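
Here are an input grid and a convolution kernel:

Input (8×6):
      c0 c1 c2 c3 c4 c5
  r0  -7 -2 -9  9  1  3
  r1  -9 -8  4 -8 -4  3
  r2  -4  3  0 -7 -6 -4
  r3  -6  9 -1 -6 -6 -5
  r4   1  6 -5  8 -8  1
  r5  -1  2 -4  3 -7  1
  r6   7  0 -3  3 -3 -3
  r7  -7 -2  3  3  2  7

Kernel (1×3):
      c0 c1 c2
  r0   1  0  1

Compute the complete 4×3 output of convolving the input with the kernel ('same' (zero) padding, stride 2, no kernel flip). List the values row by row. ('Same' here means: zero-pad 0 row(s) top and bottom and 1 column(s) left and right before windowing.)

Output[0,0]: The receptive field on the zero-padded input at this output position is [0 -7 -2]. Elementwise product with the kernel and sum: 0·1 + -2·1.

-2 7 12
3 -4 -11
6 14 9
0 3 0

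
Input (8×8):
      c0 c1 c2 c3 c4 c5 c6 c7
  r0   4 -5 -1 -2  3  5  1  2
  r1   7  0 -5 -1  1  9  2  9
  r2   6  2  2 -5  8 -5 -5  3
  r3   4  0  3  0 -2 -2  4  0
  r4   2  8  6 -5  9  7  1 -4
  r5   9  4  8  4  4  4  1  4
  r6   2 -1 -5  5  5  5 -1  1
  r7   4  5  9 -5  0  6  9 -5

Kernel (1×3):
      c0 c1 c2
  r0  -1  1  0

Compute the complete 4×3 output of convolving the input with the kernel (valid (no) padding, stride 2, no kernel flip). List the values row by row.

Output[0,0]: The receptive field on the input at this output position is [4 -5 -1]. Elementwise product with the kernel and sum: 4·-1 + -5·1.

-9 -1 2
-4 -7 -13
6 -11 -2
-3 10 0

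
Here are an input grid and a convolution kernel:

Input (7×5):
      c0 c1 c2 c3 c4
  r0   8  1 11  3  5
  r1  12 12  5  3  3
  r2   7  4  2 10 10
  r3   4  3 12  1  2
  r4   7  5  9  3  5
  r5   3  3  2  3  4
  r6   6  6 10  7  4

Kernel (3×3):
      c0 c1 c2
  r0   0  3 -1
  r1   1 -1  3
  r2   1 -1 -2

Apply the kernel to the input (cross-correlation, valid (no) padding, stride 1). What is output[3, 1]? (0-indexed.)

35

The receptive field on the input at this output position is [3 12 1 / 5 9 3 / 3 2 3]. Elementwise product with the kernel and sum: 12·3 + 1·-1 + 5·1 + 9·-1 + 3·3 + 3·1 + 2·-1 + 3·-2.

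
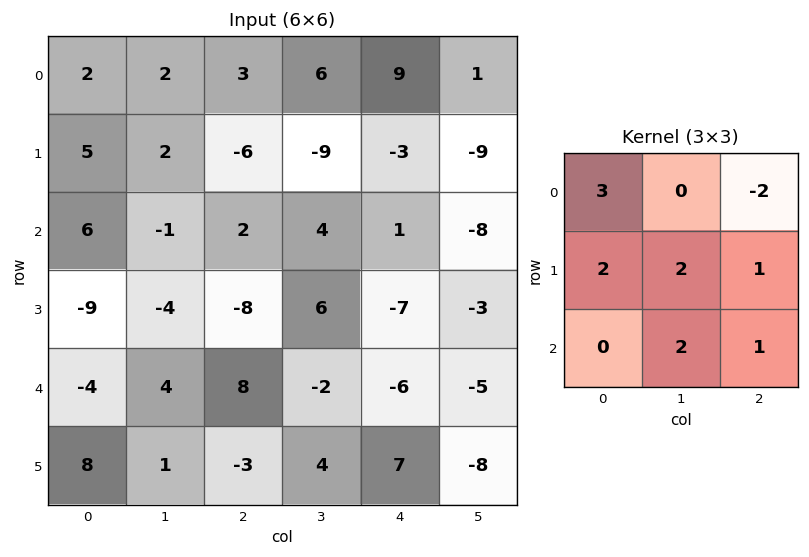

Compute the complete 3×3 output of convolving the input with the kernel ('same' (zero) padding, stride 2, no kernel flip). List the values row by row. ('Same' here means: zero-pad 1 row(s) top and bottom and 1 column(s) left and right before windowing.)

18 -5 16
-15 20 -24
21 -4 9

Output[0,0]: The receptive field on the zero-padded input at this output position is [0 0 0 / 0 2 2 / 0 5 2]. Elementwise product with the kernel and sum: 0·3 + 0·-2 + 0·2 + 2·2 + 2·1 + 5·2 + 2·1.
Output[0,1]: The receptive field on the zero-padded input at this output position is [0 0 0 / 2 3 6 / 2 -6 -9]. Elementwise product with the kernel and sum: 0·3 + 0·-2 + 2·2 + 3·2 + 6·1 + -6·2 + -9·1.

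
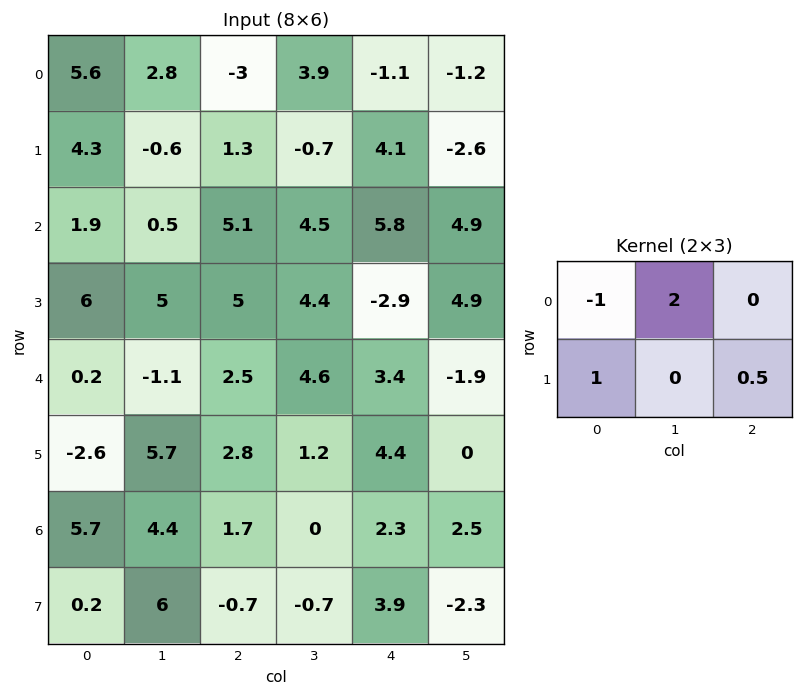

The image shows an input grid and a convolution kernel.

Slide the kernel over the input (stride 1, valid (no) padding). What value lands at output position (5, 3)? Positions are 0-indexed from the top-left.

8.85

The receptive field on the input at this output position is [1.2 4.4 0 / 0 2.3 2.5]. Elementwise product with the kernel and sum: 1.2·-1 + 4.4·2 + 0·1 + 2.5·0.5.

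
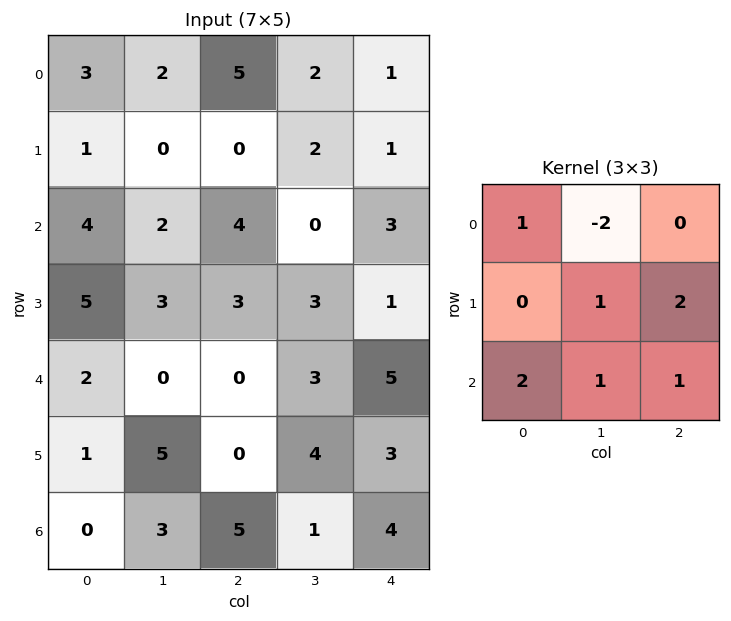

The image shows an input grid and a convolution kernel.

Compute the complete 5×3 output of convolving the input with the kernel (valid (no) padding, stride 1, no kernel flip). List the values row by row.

13 4 16
27 16 12
13 6 17
6 17 17
15 20 19

Output[0,0]: The receptive field on the input at this output position is [3 2 5 / 1 0 0 / 4 2 4]. Elementwise product with the kernel and sum: 3·1 + 2·-2 + 0·1 + 0·2 + 4·2 + 2·1 + 4·1.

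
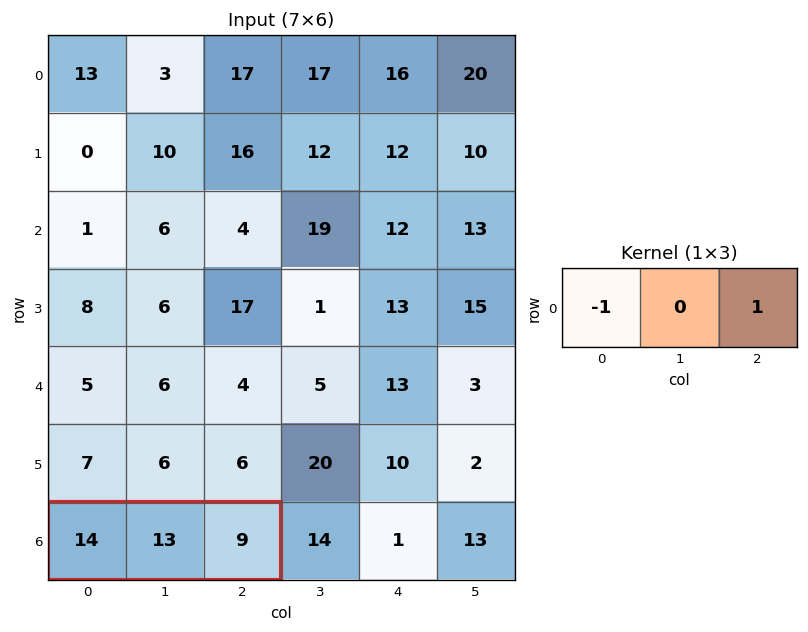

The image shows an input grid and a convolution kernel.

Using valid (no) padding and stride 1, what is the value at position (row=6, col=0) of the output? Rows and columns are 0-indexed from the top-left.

The receptive field on the input at this output position is [14 13 9]. Elementwise product with the kernel and sum: 14·-1 + 9·1.

-5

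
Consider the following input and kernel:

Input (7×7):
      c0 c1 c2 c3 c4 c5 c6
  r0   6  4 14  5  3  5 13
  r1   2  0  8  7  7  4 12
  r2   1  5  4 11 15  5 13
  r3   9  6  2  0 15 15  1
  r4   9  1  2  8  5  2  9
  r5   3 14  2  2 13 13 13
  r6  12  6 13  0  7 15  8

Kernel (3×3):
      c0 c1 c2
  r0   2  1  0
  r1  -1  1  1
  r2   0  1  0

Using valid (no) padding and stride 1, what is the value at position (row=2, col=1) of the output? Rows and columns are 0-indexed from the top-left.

12

The receptive field on the input at this output position is [5 4 11 / 6 2 0 / 1 2 8]. Elementwise product with the kernel and sum: 5·2 + 4·1 + 6·-1 + 2·1 + 0·1 + 2·1.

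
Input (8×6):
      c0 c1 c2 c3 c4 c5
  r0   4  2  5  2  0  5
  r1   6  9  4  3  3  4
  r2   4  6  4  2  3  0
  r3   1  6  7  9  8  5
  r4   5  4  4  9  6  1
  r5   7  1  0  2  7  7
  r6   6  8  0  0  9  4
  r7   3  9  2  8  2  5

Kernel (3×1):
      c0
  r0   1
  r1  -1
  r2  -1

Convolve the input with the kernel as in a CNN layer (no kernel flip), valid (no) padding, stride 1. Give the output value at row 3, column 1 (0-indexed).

The receptive field on the input at this output position is [6 / 4 / 1]. Elementwise product with the kernel and sum: 6·1 + 4·-1 + 1·-1.

1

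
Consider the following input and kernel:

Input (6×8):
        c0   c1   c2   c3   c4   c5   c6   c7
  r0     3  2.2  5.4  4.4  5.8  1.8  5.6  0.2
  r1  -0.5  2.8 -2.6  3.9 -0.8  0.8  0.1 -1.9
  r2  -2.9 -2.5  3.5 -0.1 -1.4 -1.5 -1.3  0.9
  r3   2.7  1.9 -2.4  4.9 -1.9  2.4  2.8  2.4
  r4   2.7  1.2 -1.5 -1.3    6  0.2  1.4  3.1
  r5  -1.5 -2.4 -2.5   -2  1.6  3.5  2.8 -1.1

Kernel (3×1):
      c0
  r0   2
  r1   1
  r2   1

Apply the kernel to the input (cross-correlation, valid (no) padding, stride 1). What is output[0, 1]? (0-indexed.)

The receptive field on the input at this output position is [2.2 / 2.8 / -2.5]. Elementwise product with the kernel and sum: 2.2·2 + 2.8·1 + -2.5·1.

4.7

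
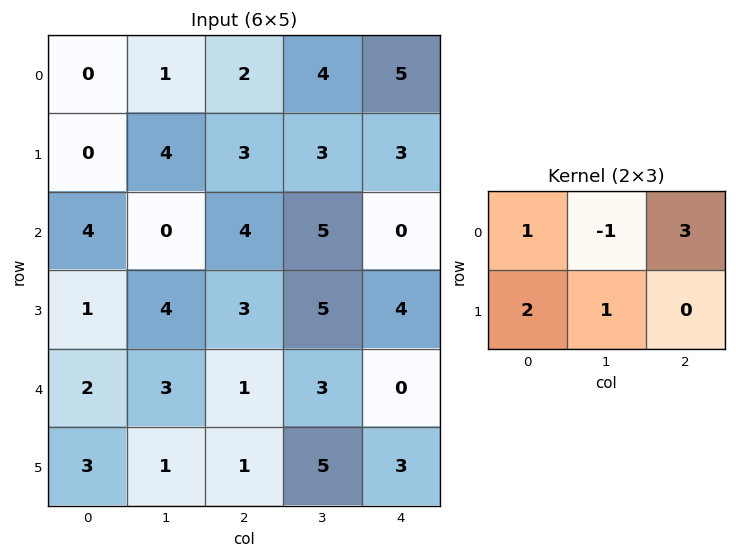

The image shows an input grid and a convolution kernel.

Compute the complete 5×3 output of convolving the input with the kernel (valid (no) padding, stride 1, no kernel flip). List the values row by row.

9 22 22
13 14 22
22 22 10
13 23 15
9 14 5

Output[0,0]: The receptive field on the input at this output position is [0 1 2 / 0 4 3]. Elementwise product with the kernel and sum: 0·1 + 1·-1 + 2·3 + 0·2 + 4·1.
Output[0,1]: The receptive field on the input at this output position is [1 2 4 / 4 3 3]. Elementwise product with the kernel and sum: 1·1 + 2·-1 + 4·3 + 4·2 + 3·1.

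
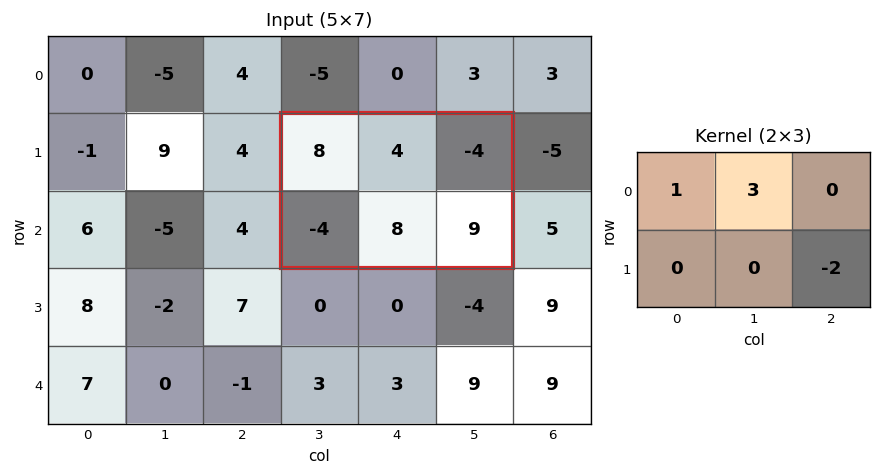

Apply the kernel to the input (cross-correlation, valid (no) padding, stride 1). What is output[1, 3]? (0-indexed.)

The receptive field on the input at this output position is [8 4 -4 / -4 8 9]. Elementwise product with the kernel and sum: 8·1 + 4·3 + 9·-2.

2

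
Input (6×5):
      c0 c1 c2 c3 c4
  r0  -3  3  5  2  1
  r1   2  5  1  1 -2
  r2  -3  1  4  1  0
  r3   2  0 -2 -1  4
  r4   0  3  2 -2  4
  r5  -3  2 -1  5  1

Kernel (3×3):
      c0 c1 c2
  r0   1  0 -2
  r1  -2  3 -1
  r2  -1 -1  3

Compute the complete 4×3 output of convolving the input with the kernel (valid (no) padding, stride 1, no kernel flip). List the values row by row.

Output[0,0]: The receptive field on the input at this output position is [-3 3 5 / 2 5 1 / -3 1 4]. Elementwise product with the kernel and sum: -3·1 + 5·-2 + 2·-2 + 5·3 + 1·-1 + -3·-1 + 1·-1 + 4·3.

11 -11 1
-3 11 15
-10 -17 13
11 18 -25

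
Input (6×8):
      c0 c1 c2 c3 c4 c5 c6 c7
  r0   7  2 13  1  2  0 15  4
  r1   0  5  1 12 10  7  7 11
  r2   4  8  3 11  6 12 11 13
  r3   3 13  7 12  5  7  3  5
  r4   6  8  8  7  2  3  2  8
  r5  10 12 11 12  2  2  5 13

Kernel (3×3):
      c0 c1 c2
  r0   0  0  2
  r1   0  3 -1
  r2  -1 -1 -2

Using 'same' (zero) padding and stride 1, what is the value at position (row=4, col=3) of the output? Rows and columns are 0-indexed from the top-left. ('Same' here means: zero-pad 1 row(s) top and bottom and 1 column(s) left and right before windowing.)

2

The receptive field on the zero-padded input at this output position is [7 12 5 / 8 7 2 / 11 12 2]. Elementwise product with the kernel and sum: 5·2 + 7·3 + 2·-1 + 11·-1 + 12·-1 + 2·-2.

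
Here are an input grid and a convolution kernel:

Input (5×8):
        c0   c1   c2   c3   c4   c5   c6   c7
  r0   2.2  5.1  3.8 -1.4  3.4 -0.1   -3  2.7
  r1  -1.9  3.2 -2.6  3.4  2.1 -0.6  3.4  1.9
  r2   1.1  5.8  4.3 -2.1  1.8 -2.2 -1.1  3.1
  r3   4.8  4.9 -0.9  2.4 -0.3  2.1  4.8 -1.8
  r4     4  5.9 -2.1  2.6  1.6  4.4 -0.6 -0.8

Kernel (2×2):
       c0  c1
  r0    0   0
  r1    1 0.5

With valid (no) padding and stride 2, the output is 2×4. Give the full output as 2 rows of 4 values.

Output[0,0]: The receptive field on the input at this output position is [2.2 5.1 / -1.9 3.2]. Elementwise product with the kernel and sum: -1.9·1 + 3.2·0.5.

-0.3 -0.9 1.8 4.35
7.25 0.3 0.75 3.9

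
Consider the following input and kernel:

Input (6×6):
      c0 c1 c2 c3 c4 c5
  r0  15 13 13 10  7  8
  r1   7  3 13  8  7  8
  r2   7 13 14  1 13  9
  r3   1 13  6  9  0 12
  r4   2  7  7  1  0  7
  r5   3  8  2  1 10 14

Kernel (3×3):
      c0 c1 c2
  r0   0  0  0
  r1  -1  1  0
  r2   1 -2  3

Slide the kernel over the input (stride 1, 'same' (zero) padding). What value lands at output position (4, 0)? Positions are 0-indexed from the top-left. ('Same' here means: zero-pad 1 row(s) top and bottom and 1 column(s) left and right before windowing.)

The receptive field on the zero-padded input at this output position is [0 1 13 / 0 2 7 / 0 3 8]. Elementwise product with the kernel and sum: 0·-1 + 2·1 + 0·1 + 3·-2 + 8·3.

20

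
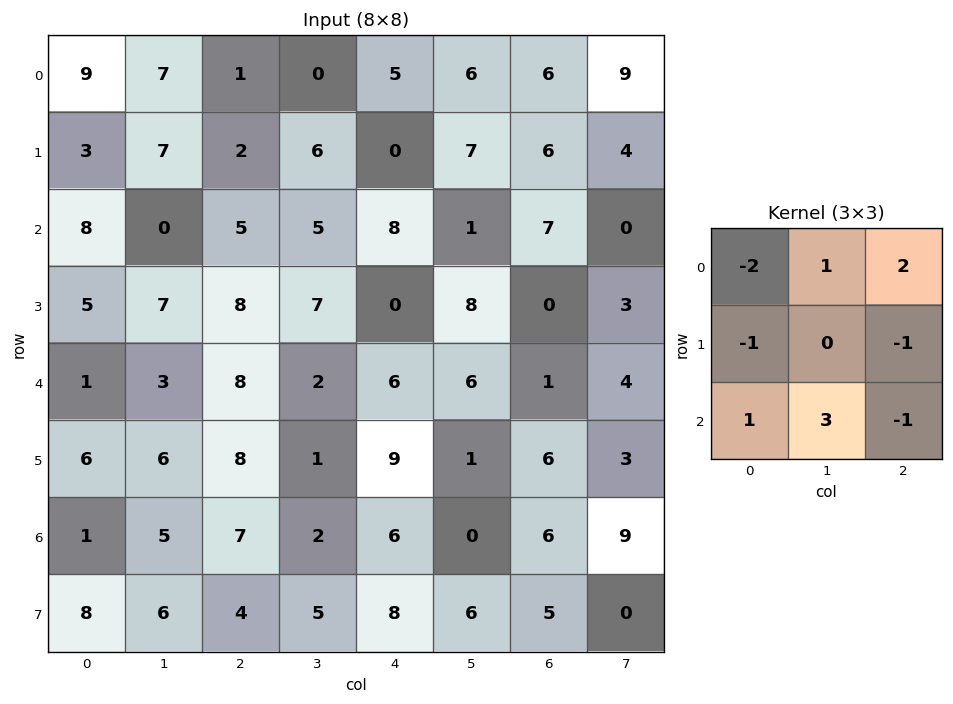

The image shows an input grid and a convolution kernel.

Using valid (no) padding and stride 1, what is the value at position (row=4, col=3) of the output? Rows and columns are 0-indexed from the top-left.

The receptive field on the input at this output position is [2 6 6 / 1 9 1 / 2 6 0]. Elementwise product with the kernel and sum: 2·-2 + 6·1 + 6·2 + 1·-1 + 1·-1 + 2·1 + 6·3 + 0·-1.

32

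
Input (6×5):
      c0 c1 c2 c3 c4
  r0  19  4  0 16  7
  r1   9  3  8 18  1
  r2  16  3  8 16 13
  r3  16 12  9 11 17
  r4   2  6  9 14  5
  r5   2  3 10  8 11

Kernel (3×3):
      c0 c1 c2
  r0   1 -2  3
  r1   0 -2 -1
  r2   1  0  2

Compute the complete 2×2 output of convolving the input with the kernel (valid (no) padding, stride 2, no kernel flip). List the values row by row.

29 -14
21 -5

Output[0,0]: The receptive field on the input at this output position is [19 4 0 / 9 3 8 / 16 3 8]. Elementwise product with the kernel and sum: 19·1 + 4·-2 + 0·3 + 3·-2 + 8·-1 + 16·1 + 8·2.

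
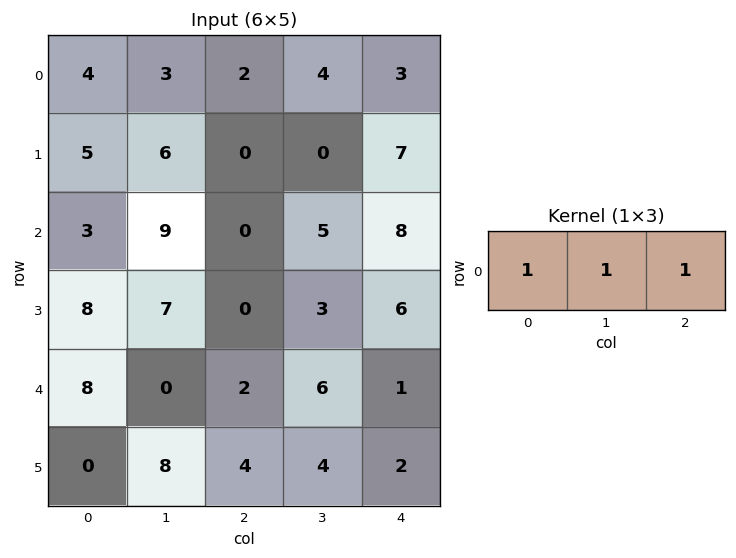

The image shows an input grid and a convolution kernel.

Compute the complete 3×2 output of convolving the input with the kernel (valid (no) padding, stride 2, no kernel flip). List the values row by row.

Output[0,0]: The receptive field on the input at this output position is [4 3 2]. Elementwise product with the kernel and sum: 4·1 + 3·1 + 2·1.

9 9
12 13
10 9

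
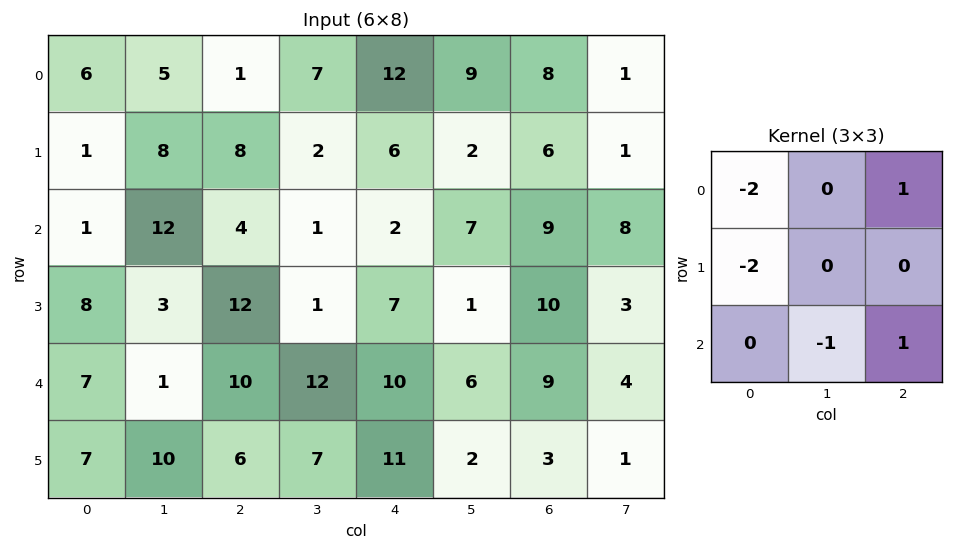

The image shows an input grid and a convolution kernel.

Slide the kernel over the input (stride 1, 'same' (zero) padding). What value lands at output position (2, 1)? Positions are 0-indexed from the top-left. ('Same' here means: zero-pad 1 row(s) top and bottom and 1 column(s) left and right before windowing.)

13

The receptive field on the zero-padded input at this output position is [1 8 8 / 1 12 4 / 8 3 12]. Elementwise product with the kernel and sum: 1·-2 + 8·1 + 1·-2 + 3·-1 + 12·1.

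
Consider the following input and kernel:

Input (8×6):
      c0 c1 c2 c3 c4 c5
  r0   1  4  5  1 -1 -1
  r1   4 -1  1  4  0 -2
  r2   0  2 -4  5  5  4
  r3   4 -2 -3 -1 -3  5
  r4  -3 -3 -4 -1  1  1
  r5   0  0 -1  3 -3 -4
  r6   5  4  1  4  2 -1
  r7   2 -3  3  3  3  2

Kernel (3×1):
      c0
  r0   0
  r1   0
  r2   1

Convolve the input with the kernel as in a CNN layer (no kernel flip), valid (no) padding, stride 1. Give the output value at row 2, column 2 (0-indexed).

The receptive field on the input at this output position is [-4 / -3 / -4]. Elementwise product with the kernel and sum: -4·1.

-4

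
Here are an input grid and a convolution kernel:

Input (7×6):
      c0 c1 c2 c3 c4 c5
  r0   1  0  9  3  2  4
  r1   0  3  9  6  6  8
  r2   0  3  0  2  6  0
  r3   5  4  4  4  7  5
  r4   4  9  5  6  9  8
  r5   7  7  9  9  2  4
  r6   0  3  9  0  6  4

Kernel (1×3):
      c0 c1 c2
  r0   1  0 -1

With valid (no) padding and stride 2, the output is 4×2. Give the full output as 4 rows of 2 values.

-8 7
0 -6
-1 -4
-9 3

Output[0,0]: The receptive field on the input at this output position is [1 0 9]. Elementwise product with the kernel and sum: 1·1 + 9·-1.
Output[0,1]: The receptive field on the input at this output position is [9 3 2]. Elementwise product with the kernel and sum: 9·1 + 2·-1.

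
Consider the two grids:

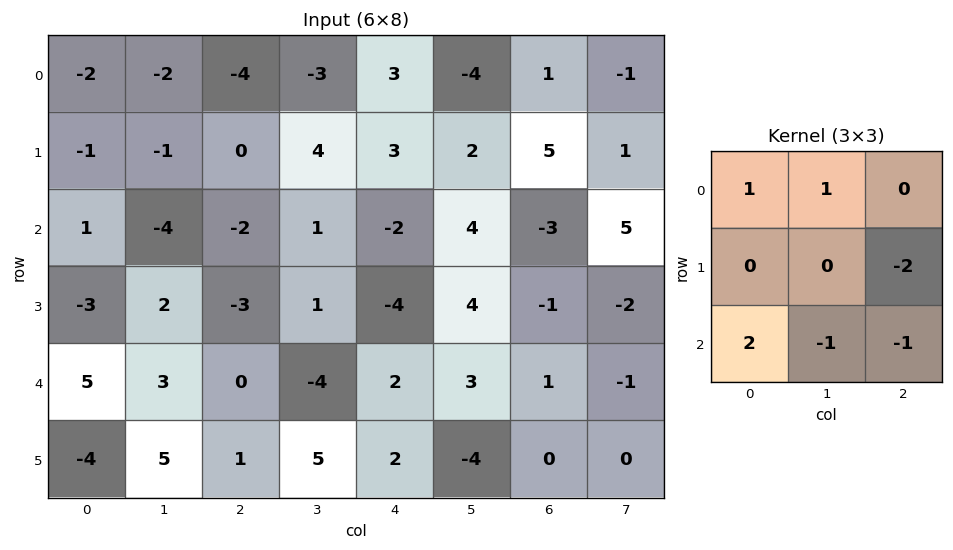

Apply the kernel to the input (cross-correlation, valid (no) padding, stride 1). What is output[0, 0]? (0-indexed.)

The receptive field on the input at this output position is [-2 -2 -4 / -1 -1 0 / 1 -4 -2]. Elementwise product with the kernel and sum: -2·1 + -2·1 + 0·-2 + 1·2 + -4·-1 + -2·-1.

4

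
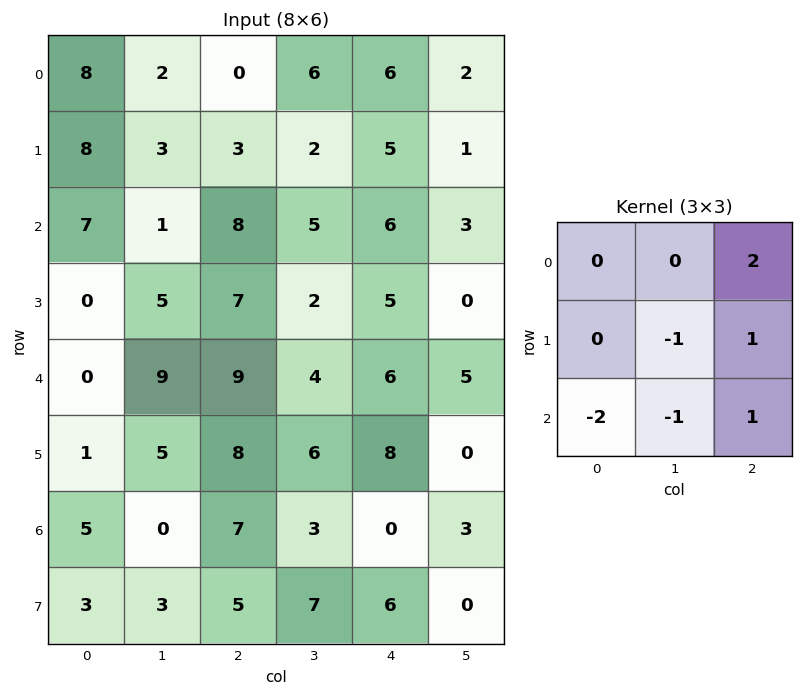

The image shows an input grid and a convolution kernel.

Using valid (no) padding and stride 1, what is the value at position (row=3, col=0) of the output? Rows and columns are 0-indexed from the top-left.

15

The receptive field on the input at this output position is [0 5 7 / 0 9 9 / 1 5 8]. Elementwise product with the kernel and sum: 7·2 + 9·-1 + 9·1 + 1·-2 + 5·-1 + 8·1.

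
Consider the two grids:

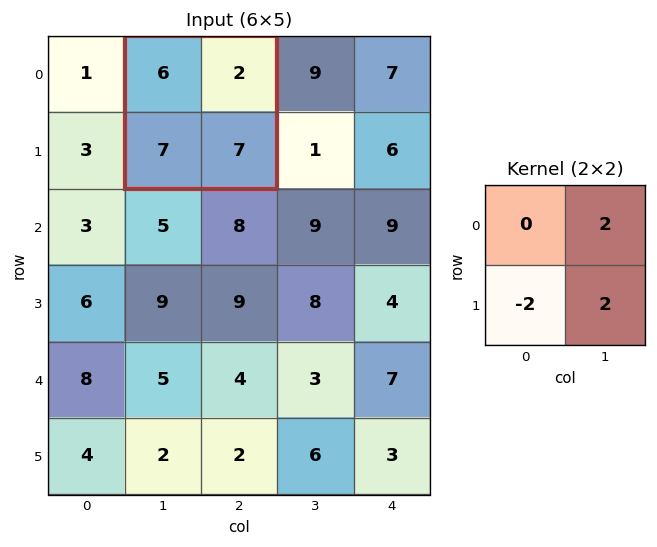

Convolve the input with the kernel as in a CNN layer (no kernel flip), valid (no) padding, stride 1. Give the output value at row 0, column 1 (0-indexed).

4

The receptive field on the input at this output position is [6 2 / 7 7]. Elementwise product with the kernel and sum: 2·2 + 7·-2 + 7·2.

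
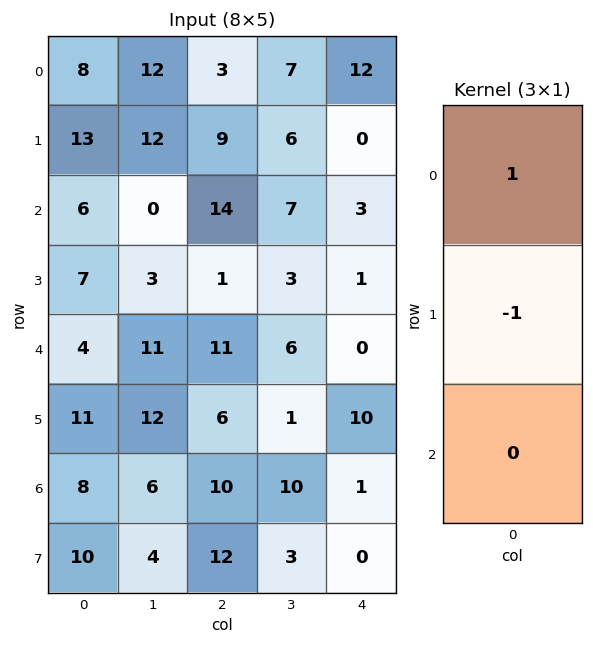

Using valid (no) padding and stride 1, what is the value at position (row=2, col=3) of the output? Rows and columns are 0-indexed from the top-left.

4

The receptive field on the input at this output position is [7 / 3 / 6]. Elementwise product with the kernel and sum: 7·1 + 3·-1.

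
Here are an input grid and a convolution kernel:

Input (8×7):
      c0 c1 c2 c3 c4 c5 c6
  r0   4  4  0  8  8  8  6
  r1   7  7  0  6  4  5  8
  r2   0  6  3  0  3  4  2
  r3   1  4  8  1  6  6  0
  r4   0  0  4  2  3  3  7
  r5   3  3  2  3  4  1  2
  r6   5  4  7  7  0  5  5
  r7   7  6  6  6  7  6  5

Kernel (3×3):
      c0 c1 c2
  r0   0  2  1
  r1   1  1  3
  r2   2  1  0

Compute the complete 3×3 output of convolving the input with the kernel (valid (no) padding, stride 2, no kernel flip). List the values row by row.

28 48 65
44 40 31
30 45 29

Output[0,0]: The receptive field on the input at this output position is [4 4 0 / 7 7 0 / 0 6 3]. Elementwise product with the kernel and sum: 4·2 + 0·1 + 7·1 + 7·1 + 0·3 + 0·2 + 6·1.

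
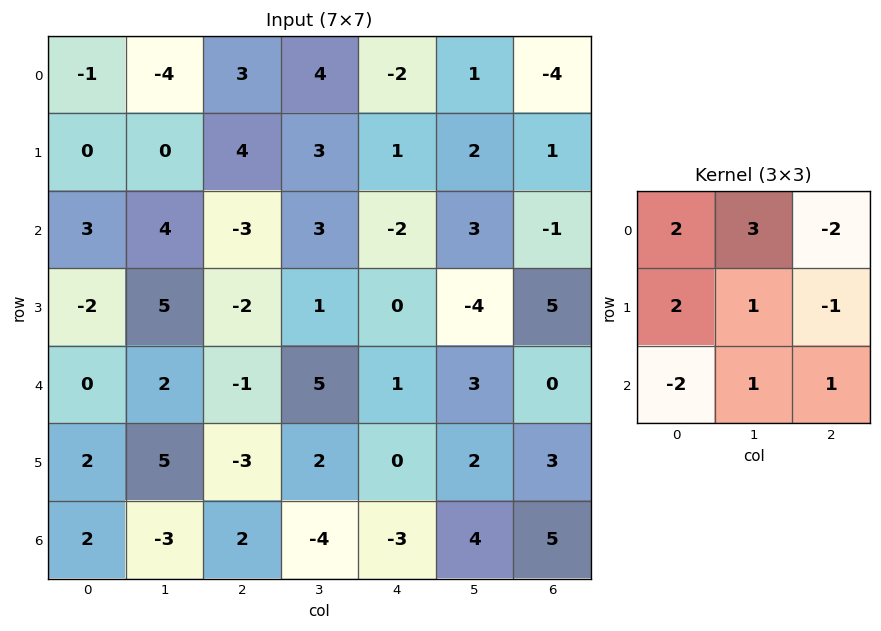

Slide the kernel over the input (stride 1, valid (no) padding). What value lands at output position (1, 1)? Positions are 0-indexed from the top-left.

The receptive field on the input at this output position is [0 4 3 / 4 -3 3 / 5 -2 1]. Elementwise product with the kernel and sum: 0·2 + 4·3 + 3·-2 + 4·2 + -3·1 + 3·-1 + 5·-2 + -2·1 + 1·1.

-3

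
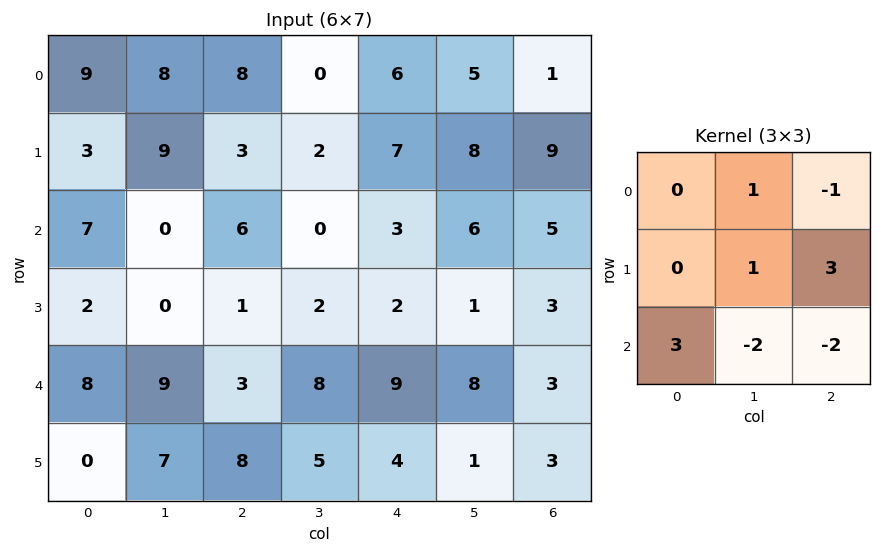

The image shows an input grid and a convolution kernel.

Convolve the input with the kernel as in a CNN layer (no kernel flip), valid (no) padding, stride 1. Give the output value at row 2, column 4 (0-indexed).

16

The receptive field on the input at this output position is [3 6 5 / 2 1 3 / 9 8 3]. Elementwise product with the kernel and sum: 6·1 + 5·-1 + 1·1 + 3·3 + 9·3 + 8·-2 + 3·-2.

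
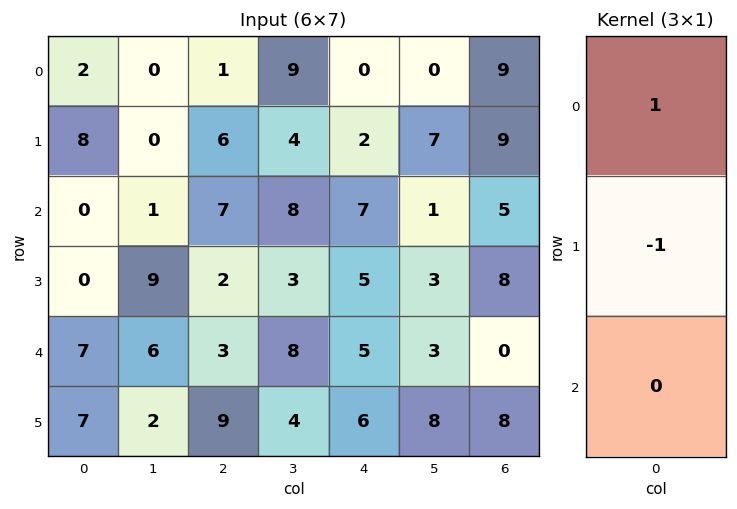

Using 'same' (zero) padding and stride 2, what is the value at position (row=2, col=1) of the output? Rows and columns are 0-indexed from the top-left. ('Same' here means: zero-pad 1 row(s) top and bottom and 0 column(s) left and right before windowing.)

The receptive field on the zero-padded input at this output position is [2 / 3 / 9]. Elementwise product with the kernel and sum: 2·1 + 3·-1.

-1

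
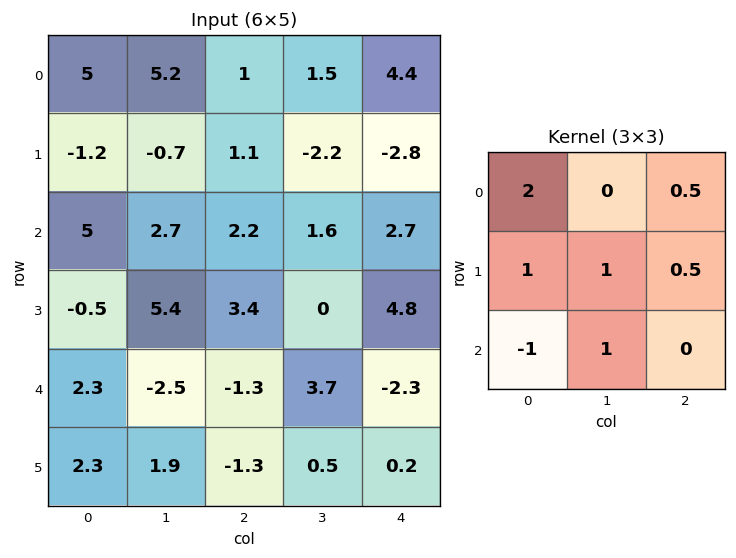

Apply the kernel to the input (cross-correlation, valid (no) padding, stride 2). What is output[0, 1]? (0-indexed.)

1.1

The receptive field on the input at this output position is [1 1.5 4.4 / 1.1 -2.2 -2.8 / 2.2 1.6 2.7]. Elementwise product with the kernel and sum: 1·2 + 4.4·0.5 + 1.1·1 + -2.2·1 + -2.8·0.5 + 2.2·-1 + 1.6·1.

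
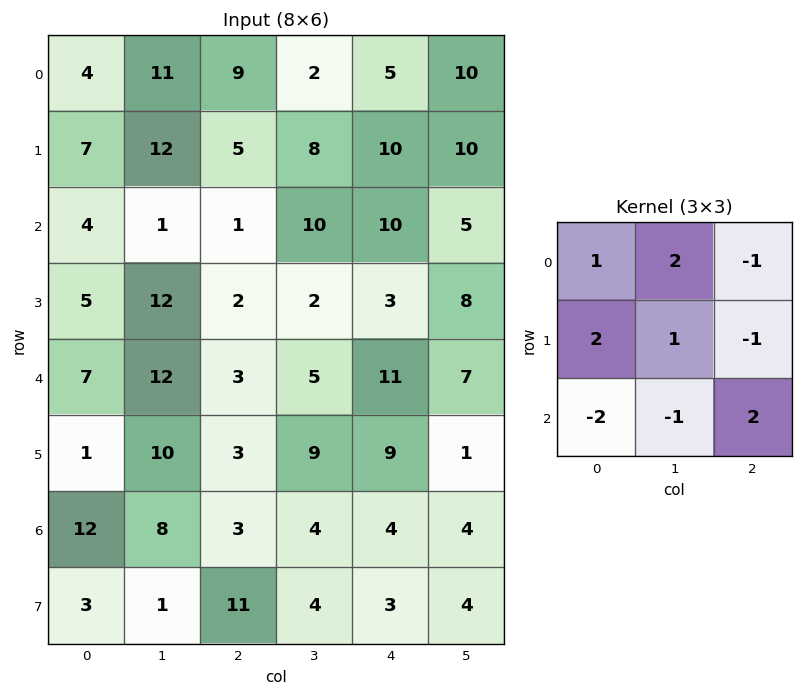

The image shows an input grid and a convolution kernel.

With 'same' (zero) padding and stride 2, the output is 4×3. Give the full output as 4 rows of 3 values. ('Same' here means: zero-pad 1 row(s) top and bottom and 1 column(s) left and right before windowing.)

10 16 -7
24 -15 52
12 31 -11
-5 17 31

Output[0,0]: The receptive field on the zero-padded input at this output position is [0 0 0 / 0 4 11 / 0 7 12]. Elementwise product with the kernel and sum: 0·1 + 0·2 + 0·-1 + 0·2 + 4·1 + 11·-1 + 0·-2 + 7·-1 + 12·2.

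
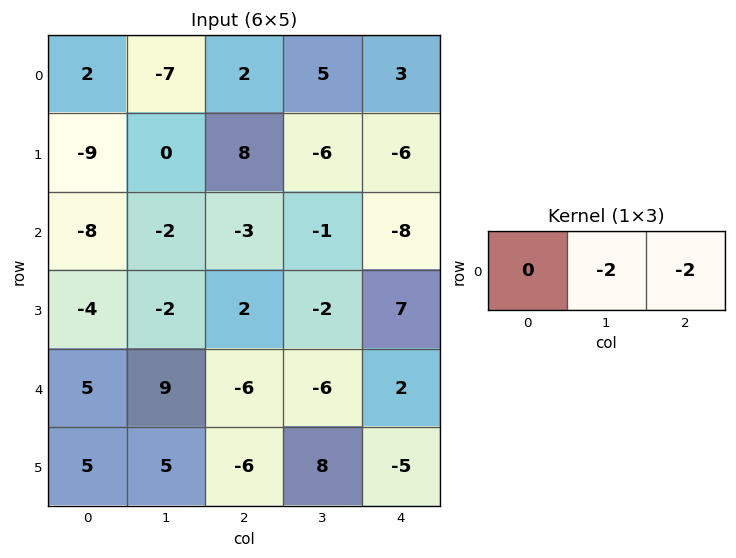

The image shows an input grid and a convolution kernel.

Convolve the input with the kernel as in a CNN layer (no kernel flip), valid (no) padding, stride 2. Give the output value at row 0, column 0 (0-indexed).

The receptive field on the input at this output position is [2 -7 2]. Elementwise product with the kernel and sum: -7·-2 + 2·-2.

10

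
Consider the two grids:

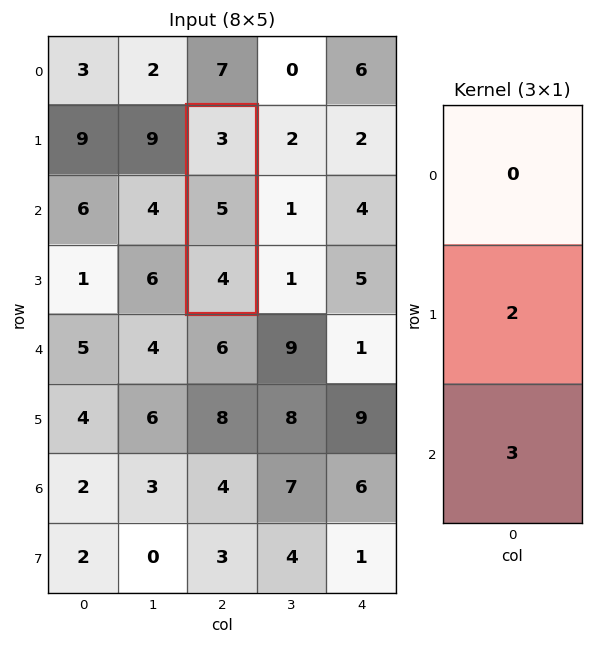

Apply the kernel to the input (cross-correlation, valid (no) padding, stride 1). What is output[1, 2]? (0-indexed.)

The receptive field on the input at this output position is [3 / 5 / 4]. Elementwise product with the kernel and sum: 5·2 + 4·3.

22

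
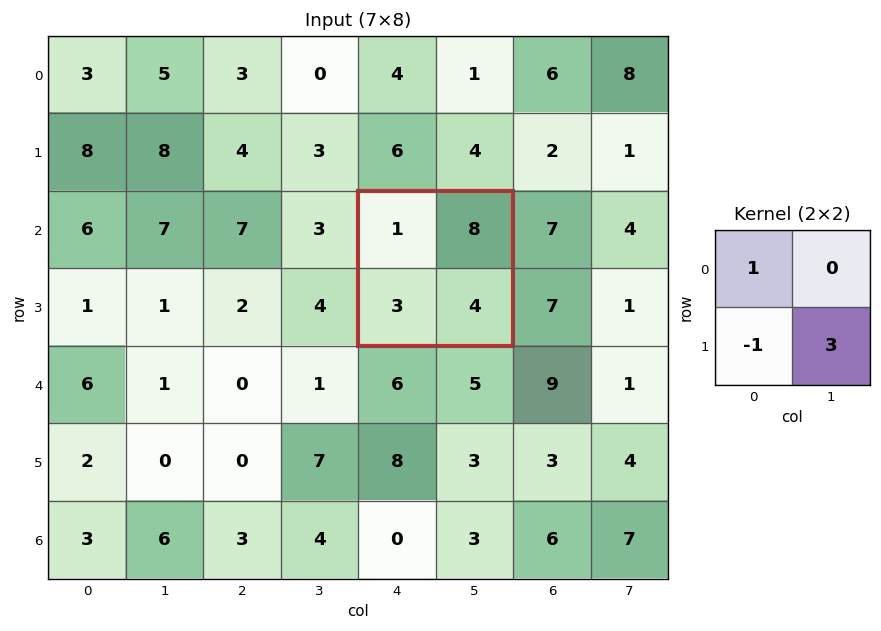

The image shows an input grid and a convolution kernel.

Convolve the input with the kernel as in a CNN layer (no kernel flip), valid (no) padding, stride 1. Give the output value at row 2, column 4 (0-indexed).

10

The receptive field on the input at this output position is [1 8 / 3 4]. Elementwise product with the kernel and sum: 1·1 + 3·-1 + 4·3.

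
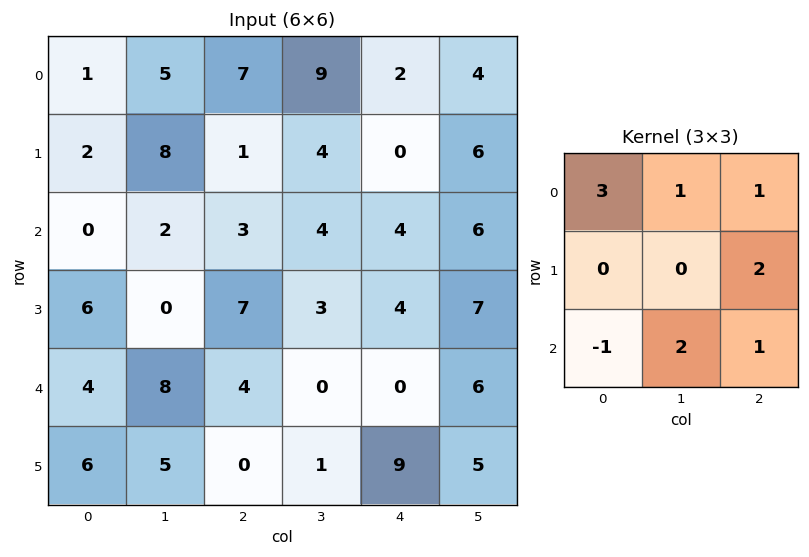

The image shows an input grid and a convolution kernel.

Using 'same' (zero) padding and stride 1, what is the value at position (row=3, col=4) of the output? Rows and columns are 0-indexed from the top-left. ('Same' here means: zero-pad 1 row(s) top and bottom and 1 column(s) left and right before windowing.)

The receptive field on the zero-padded input at this output position is [4 4 6 / 3 4 7 / 0 0 6]. Elementwise product with the kernel and sum: 4·3 + 4·1 + 6·1 + 7·2 + 0·-1 + 0·2 + 6·1.

42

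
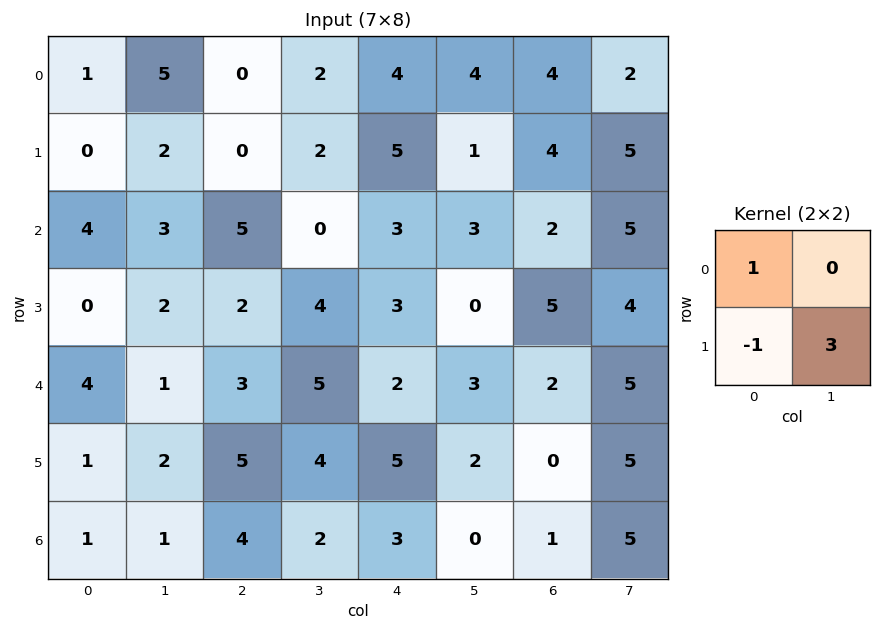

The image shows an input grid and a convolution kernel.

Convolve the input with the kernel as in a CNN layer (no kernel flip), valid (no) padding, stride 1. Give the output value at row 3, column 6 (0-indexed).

The receptive field on the input at this output position is [5 4 / 2 5]. Elementwise product with the kernel and sum: 5·1 + 2·-1 + 5·3.

18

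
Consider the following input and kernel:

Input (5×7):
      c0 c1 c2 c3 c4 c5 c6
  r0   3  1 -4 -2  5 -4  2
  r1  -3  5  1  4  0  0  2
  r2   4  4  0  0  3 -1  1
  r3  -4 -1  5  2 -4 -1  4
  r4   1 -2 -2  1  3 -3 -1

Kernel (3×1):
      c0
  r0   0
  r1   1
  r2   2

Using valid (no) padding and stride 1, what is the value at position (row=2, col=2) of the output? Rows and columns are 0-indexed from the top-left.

The receptive field on the input at this output position is [0 / 5 / -2]. Elementwise product with the kernel and sum: 5·1 + -2·2.

1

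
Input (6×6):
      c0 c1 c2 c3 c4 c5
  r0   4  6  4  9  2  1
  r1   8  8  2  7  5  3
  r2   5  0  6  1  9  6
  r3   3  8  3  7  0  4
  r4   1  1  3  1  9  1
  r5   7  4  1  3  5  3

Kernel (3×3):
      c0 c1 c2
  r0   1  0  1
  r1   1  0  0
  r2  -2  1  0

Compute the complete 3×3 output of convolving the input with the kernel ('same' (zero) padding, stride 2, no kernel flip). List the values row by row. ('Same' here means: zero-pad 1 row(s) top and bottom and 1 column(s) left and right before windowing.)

8 -8 0
11 2 -3
15 9 11

Output[0,0]: The receptive field on the zero-padded input at this output position is [0 0 0 / 0 4 6 / 0 8 8]. Elementwise product with the kernel and sum: 0·1 + 0·1 + 0·1 + 0·-2 + 8·1.
Output[0,1]: The receptive field on the zero-padded input at this output position is [0 0 0 / 6 4 9 / 8 2 7]. Elementwise product with the kernel and sum: 0·1 + 0·1 + 6·1 + 8·-2 + 2·1.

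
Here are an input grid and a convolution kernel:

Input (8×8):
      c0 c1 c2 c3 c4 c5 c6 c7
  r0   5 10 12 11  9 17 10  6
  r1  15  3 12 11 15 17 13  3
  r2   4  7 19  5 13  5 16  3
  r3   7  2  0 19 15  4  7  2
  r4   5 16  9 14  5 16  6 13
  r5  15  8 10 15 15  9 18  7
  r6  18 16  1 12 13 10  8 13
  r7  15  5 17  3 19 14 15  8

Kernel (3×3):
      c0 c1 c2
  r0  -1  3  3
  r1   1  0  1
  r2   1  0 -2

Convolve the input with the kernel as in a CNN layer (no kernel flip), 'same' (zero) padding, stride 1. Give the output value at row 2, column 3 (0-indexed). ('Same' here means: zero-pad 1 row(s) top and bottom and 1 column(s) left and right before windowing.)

The receptive field on the zero-padded input at this output position is [12 11 15 / 19 5 13 / 0 19 15]. Elementwise product with the kernel and sum: 12·-1 + 11·3 + 15·3 + 19·1 + 13·1 + 0·1 + 15·-2.

68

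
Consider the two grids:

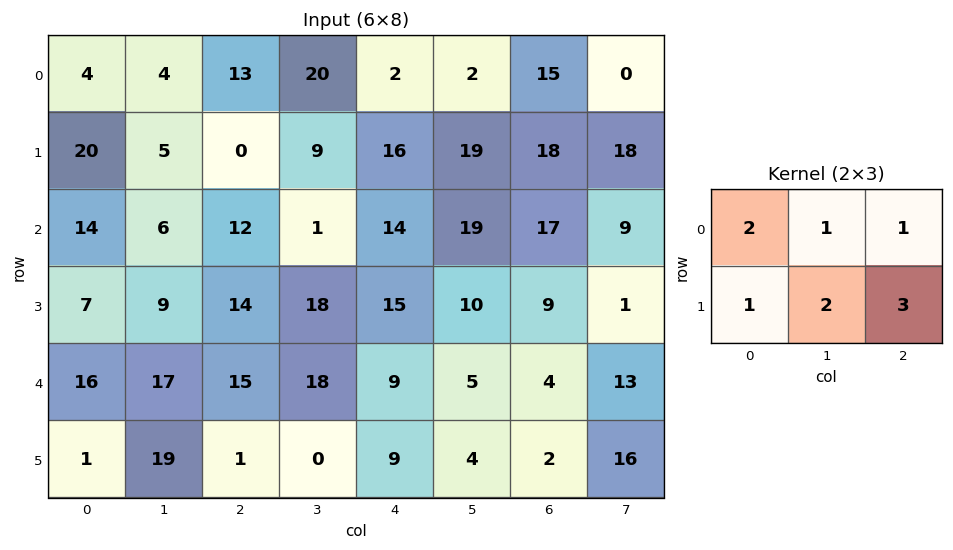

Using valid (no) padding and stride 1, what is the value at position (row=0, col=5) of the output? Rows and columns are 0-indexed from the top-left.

The receptive field on the input at this output position is [2 15 0 / 19 18 18]. Elementwise product with the kernel and sum: 2·2 + 15·1 + 0·1 + 19·1 + 18·2 + 18·3.

128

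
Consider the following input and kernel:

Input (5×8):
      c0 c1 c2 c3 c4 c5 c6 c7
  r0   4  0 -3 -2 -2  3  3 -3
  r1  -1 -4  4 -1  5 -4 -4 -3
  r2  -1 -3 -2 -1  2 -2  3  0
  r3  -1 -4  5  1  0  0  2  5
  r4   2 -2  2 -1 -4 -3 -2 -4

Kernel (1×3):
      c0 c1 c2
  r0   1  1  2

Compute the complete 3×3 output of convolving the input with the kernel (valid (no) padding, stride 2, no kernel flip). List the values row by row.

-2 -9 7
-8 1 6
4 -7 -11

Output[0,0]: The receptive field on the input at this output position is [4 0 -3]. Elementwise product with the kernel and sum: 4·1 + 0·1 + -3·2.
Output[0,1]: The receptive field on the input at this output position is [-3 -2 -2]. Elementwise product with the kernel and sum: -3·1 + -2·1 + -2·2.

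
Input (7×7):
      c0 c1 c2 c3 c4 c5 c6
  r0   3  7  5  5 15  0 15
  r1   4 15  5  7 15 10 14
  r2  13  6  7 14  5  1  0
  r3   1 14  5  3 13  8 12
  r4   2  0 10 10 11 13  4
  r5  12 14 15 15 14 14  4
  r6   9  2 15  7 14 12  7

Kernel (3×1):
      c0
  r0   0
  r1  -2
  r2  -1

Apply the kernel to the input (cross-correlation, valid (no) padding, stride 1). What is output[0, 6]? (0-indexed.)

-28

The receptive field on the input at this output position is [15 / 14 / 0]. Elementwise product with the kernel and sum: 14·-2 + 0·-1.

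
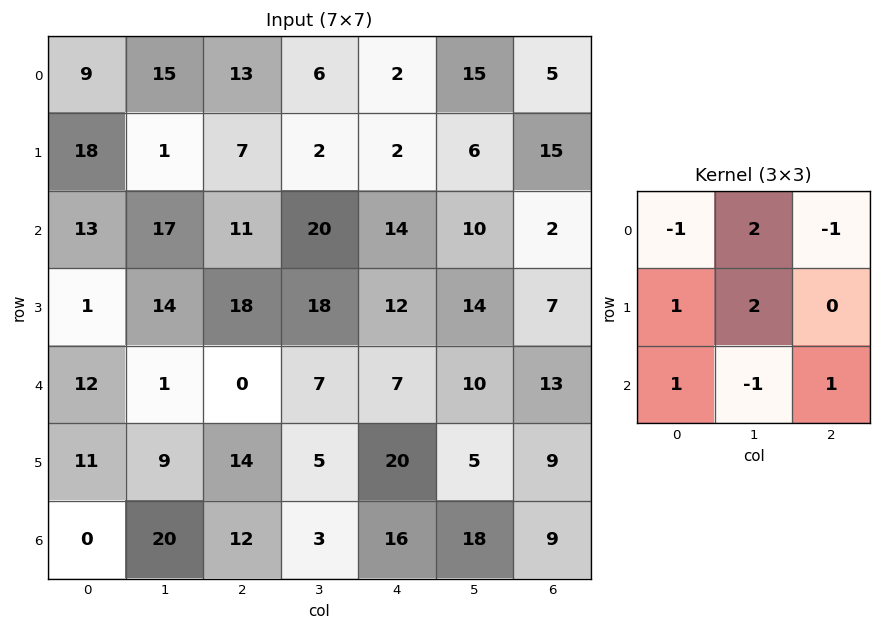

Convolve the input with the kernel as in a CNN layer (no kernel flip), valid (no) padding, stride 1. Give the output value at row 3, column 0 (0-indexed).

39

The receptive field on the input at this output position is [1 14 18 / 12 1 0 / 11 9 14]. Elementwise product with the kernel and sum: 1·-1 + 14·2 + 18·-1 + 12·1 + 1·2 + 11·1 + 9·-1 + 14·1.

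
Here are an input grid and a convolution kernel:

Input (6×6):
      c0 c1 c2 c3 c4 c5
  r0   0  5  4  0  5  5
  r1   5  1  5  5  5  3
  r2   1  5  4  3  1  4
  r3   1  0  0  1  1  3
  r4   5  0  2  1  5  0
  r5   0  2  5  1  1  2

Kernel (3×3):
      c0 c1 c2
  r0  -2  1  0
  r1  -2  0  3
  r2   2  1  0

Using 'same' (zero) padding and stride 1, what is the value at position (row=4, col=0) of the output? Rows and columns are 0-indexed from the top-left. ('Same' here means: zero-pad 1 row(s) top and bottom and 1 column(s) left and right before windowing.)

The receptive field on the zero-padded input at this output position is [0 1 0 / 0 5 0 / 0 0 2]. Elementwise product with the kernel and sum: 0·-2 + 1·1 + 0·-2 + 0·3 + 0·2 + 0·1.

1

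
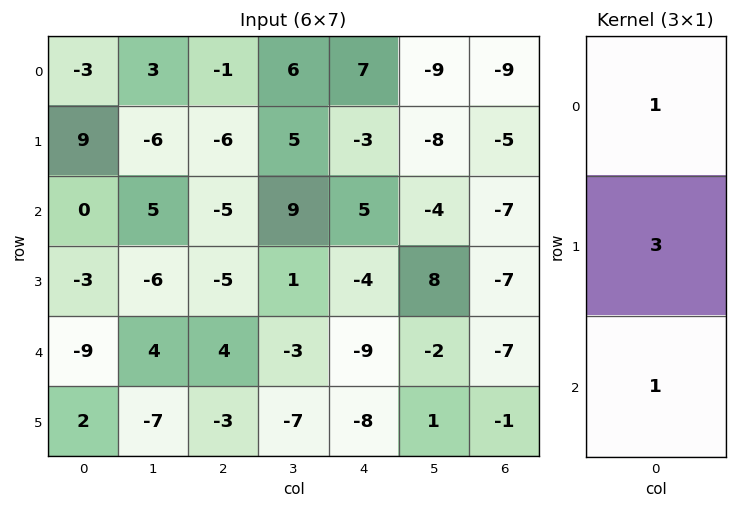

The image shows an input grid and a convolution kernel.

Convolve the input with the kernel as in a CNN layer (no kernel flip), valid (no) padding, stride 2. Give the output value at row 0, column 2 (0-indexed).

The receptive field on the input at this output position is [7 / -3 / 5]. Elementwise product with the kernel and sum: 7·1 + -3·3 + 5·1.

3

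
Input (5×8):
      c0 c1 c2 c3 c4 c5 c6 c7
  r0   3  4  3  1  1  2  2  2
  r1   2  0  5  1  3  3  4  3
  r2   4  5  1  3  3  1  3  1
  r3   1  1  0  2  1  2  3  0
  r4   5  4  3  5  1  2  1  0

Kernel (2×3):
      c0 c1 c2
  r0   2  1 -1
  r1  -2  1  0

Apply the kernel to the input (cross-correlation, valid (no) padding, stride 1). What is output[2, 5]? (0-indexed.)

3

The receptive field on the input at this output position is [1 3 1 / 2 3 0]. Elementwise product with the kernel and sum: 1·2 + 3·1 + 1·-1 + 2·-2 + 3·1.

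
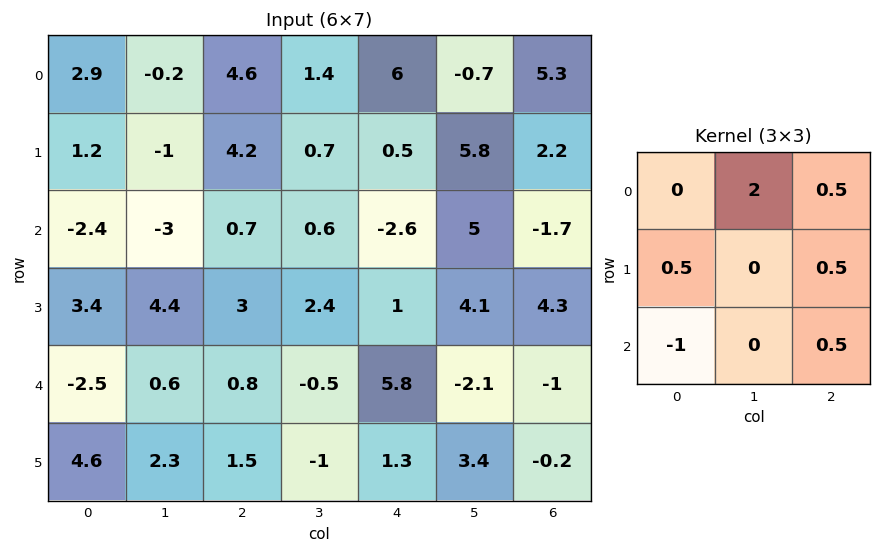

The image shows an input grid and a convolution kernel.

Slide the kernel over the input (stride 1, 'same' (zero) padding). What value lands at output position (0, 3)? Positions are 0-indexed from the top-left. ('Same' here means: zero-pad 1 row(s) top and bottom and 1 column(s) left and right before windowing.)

The receptive field on the zero-padded input at this output position is [0 0 0 / 4.6 1.4 6 / 4.2 0.7 0.5]. Elementwise product with the kernel and sum: 0·2 + 0·0.5 + 4.6·0.5 + 6·0.5 + 4.2·-1 + 0.5·0.5.

1.35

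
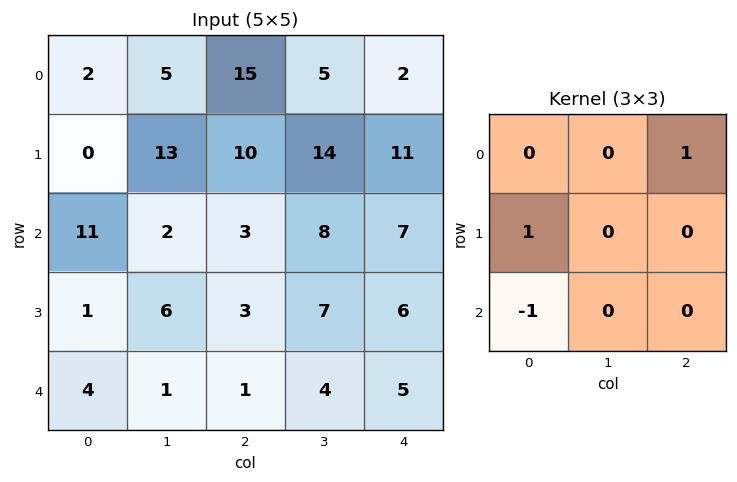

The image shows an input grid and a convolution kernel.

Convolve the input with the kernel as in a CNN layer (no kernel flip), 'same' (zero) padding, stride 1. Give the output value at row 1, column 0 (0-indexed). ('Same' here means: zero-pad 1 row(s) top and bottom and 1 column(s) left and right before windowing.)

5

The receptive field on the zero-padded input at this output position is [0 2 5 / 0 0 13 / 0 11 2]. Elementwise product with the kernel and sum: 5·1 + 0·1 + 0·-1.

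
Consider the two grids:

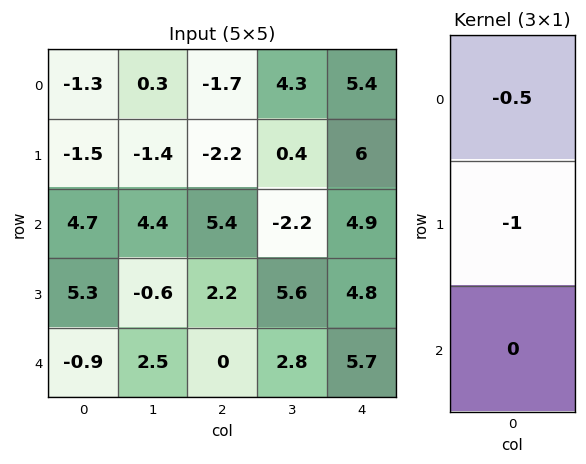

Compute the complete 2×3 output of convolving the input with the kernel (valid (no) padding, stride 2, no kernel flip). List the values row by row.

Output[0,0]: The receptive field on the input at this output position is [-1.3 / -1.5 / 4.7]. Elementwise product with the kernel and sum: -1.3·-0.5 + -1.5·-1.

2.15 3.05 -8.7
-7.65 -4.9 -7.25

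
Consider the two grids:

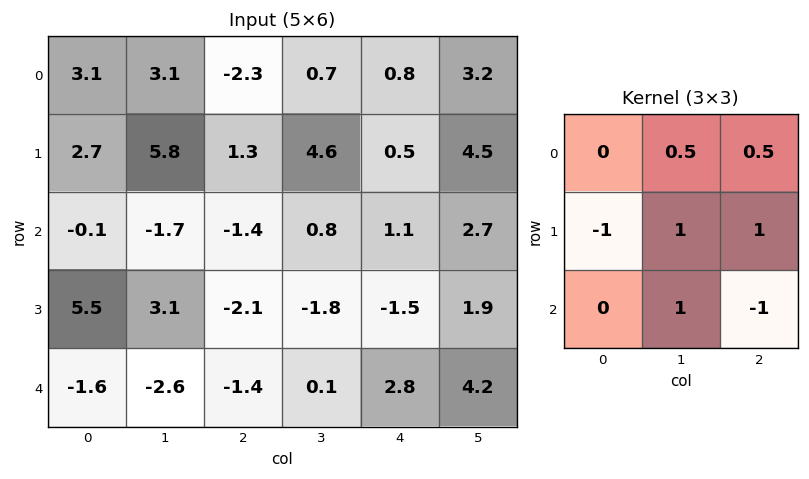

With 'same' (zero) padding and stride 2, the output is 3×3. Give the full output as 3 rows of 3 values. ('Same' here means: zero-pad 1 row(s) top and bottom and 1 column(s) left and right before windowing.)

Output[0,0]: The receptive field on the zero-padded input at this output position is [0 0 0 / 0 3.1 3.1 / 0 2.7 5.8]. Elementwise product with the kernel and sum: 0·0.5 + 0·0.5 + 0·-1 + 3.1·1 + 3.1·1 + 2.7·1 + 5.8·-1.

3.1 -8 -0.7
4.85 3.75 2.1
0.1 -0.65 7.1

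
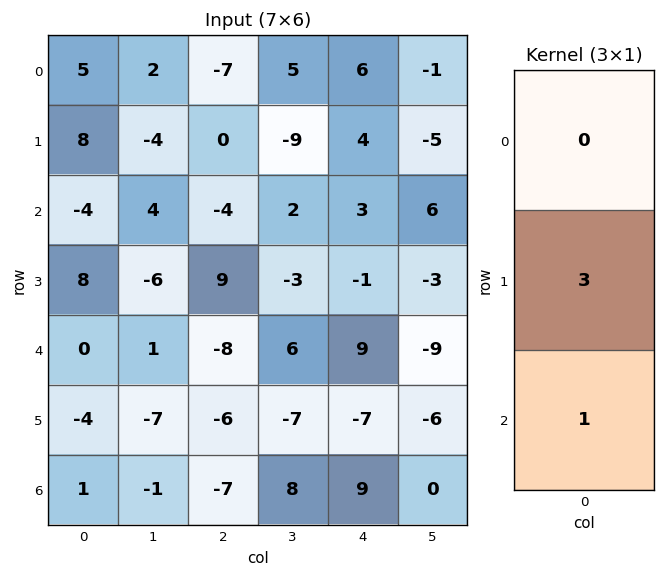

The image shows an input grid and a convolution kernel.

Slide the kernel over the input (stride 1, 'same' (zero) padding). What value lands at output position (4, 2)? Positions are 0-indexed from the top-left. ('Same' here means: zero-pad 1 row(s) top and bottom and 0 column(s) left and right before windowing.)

The receptive field on the zero-padded input at this output position is [9 / -8 / -6]. Elementwise product with the kernel and sum: -8·3 + -6·1.

-30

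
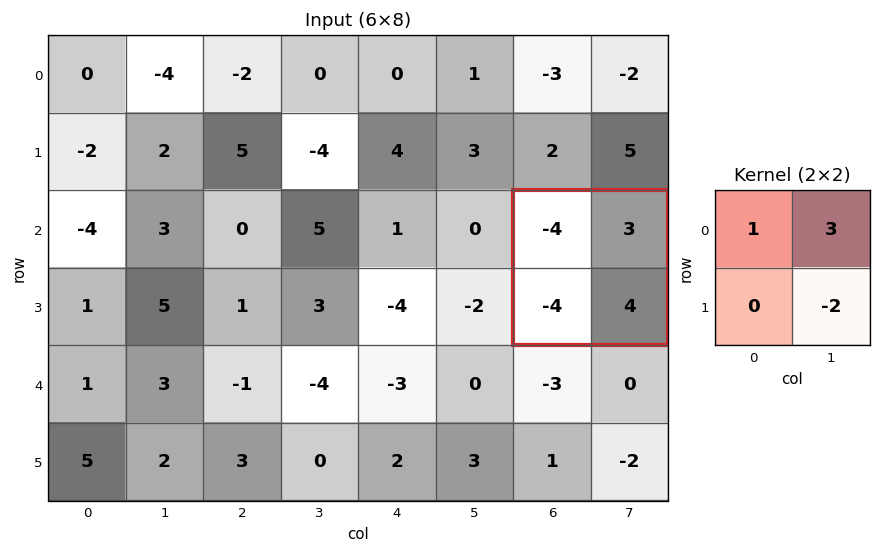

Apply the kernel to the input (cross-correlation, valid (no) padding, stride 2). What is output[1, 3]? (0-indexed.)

The receptive field on the input at this output position is [-4 3 / -4 4]. Elementwise product with the kernel and sum: -4·1 + 3·3 + 4·-2.

-3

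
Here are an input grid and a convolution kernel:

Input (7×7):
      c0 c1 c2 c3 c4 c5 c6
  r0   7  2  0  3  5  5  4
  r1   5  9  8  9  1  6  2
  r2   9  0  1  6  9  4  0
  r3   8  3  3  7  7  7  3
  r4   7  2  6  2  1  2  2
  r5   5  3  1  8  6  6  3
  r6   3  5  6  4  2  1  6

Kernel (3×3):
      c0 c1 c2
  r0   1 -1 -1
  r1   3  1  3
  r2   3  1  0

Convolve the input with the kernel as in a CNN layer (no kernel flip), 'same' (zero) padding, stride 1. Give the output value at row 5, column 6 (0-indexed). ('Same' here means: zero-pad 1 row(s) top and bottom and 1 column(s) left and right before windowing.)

The receptive field on the zero-padded input at this output position is [2 2 0 / 6 3 0 / 1 6 0]. Elementwise product with the kernel and sum: 2·1 + 2·-1 + 0·-1 + 6·3 + 3·1 + 0·3 + 1·3 + 6·1.

30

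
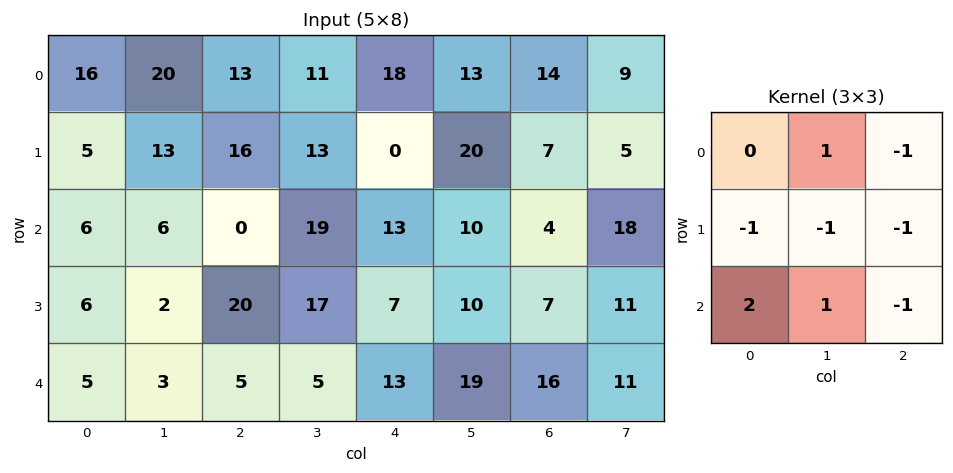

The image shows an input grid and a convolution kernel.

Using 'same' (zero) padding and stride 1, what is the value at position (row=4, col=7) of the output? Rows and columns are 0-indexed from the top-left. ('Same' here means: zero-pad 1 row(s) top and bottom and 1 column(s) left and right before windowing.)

The receptive field on the zero-padded input at this output position is [7 11 0 / 16 11 0 / 0 0 0]. Elementwise product with the kernel and sum: 11·1 + 0·-1 + 16·-1 + 11·-1 + 0·-1 + 0·2 + 0·1 + 0·-1.

-16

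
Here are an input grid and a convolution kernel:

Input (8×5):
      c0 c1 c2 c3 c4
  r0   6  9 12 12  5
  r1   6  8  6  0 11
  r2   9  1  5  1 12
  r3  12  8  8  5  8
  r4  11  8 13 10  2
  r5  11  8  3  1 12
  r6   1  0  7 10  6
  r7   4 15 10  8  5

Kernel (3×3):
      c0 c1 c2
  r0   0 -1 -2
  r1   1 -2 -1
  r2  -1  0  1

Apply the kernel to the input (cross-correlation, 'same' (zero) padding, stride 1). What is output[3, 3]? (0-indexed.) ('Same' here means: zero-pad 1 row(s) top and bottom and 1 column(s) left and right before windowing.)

-46

The receptive field on the zero-padded input at this output position is [5 1 12 / 8 5 8 / 13 10 2]. Elementwise product with the kernel and sum: 1·-1 + 12·-2 + 8·1 + 5·-2 + 8·-1 + 13·-1 + 2·1.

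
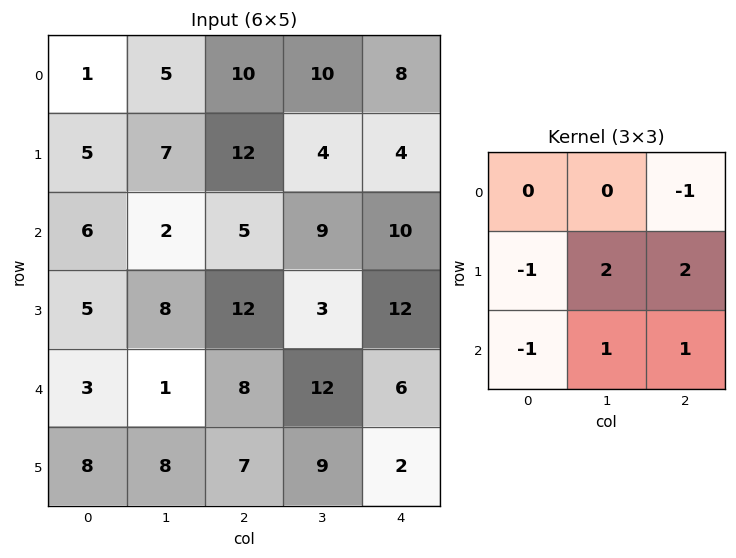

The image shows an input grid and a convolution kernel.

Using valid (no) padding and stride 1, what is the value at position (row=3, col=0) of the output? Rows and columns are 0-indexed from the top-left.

The receptive field on the input at this output position is [5 8 12 / 3 1 8 / 8 8 7]. Elementwise product with the kernel and sum: 12·-1 + 3·-1 + 1·2 + 8·2 + 8·-1 + 8·1 + 7·1.

10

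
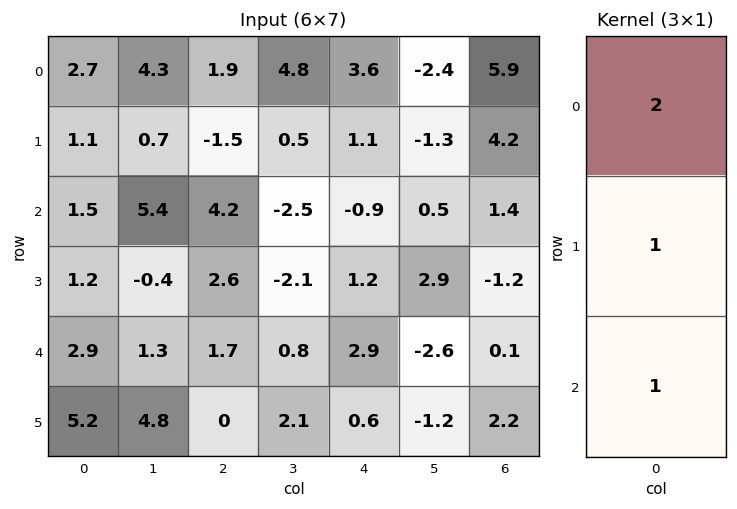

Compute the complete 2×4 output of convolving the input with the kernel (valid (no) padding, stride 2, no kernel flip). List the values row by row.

8 6.5 7.4 17.4
7.1 12.7 2.3 1.7

Output[0,0]: The receptive field on the input at this output position is [2.7 / 1.1 / 1.5]. Elementwise product with the kernel and sum: 2.7·2 + 1.1·1 + 1.5·1.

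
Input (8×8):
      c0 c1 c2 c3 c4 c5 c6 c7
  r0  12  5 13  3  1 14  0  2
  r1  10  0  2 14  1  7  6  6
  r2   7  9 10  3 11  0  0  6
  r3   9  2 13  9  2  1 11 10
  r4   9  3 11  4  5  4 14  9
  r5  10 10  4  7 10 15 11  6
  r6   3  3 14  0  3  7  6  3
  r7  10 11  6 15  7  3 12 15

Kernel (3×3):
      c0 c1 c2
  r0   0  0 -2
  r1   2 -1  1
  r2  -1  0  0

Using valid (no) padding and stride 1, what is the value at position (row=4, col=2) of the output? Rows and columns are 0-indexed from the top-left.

-13

The receptive field on the input at this output position is [11 4 5 / 4 7 10 / 14 0 3]. Elementwise product with the kernel and sum: 5·-2 + 4·2 + 7·-1 + 10·1 + 14·-1.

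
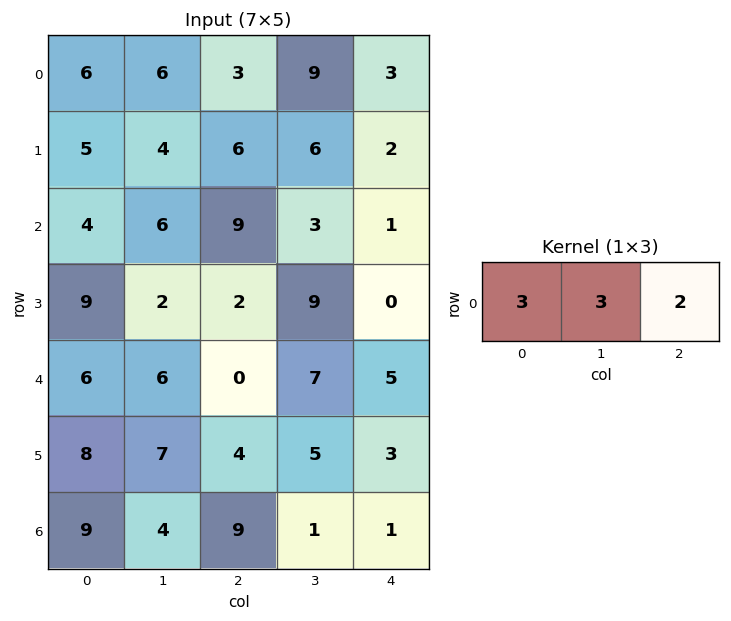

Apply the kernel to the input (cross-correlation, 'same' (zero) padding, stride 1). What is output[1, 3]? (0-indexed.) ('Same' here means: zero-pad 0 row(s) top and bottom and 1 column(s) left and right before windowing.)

The receptive field on the zero-padded input at this output position is [6 6 2]. Elementwise product with the kernel and sum: 6·3 + 6·3 + 2·2.

40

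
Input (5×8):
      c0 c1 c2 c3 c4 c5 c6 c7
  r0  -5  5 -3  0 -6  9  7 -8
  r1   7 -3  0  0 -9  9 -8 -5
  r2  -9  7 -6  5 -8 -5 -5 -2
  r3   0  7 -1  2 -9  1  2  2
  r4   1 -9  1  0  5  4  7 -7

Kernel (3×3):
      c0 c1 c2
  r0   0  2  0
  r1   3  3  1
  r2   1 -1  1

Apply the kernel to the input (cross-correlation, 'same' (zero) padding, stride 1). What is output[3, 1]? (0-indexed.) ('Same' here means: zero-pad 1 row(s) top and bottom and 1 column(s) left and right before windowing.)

45

The receptive field on the zero-padded input at this output position is [-9 7 -6 / 0 7 -1 / 1 -9 1]. Elementwise product with the kernel and sum: 7·2 + 0·3 + 7·3 + -1·1 + 1·1 + -9·-1 + 1·1.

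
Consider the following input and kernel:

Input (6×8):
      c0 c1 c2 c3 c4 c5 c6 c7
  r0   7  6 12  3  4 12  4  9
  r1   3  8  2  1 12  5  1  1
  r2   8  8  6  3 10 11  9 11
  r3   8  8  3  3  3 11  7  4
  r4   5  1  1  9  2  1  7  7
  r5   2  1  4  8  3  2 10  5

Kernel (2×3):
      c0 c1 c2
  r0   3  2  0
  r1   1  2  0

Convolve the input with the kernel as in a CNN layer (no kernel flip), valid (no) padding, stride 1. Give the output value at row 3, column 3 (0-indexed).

The receptive field on the input at this output position is [3 3 11 / 9 2 1]. Elementwise product with the kernel and sum: 3·3 + 3·2 + 9·1 + 2·2.

28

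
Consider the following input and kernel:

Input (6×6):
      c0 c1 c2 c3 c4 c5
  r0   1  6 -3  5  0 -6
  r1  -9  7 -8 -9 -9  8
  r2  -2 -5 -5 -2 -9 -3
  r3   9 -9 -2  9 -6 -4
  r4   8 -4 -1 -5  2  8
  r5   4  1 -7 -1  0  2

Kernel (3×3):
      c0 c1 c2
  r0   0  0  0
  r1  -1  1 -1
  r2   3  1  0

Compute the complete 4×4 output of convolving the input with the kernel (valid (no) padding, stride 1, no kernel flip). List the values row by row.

Output[0,0]: The receptive field on the input at this output position is [1 6 -3 / -9 7 -8 / -2 -5 -5]. Elementwise product with the kernel and sum: -9·-1 + 7·1 + -8·-1 + -2·3 + -5·1.
Output[0,1]: The receptive field on the input at this output position is [6 -3 5 / 7 -8 -9 / -5 -5 -2]. Elementwise product with the kernel and sum: 7·-1 + -8·1 + -9·-1 + -5·3 + -5·1.

13 -26 -9 -23
20 -27 15 17
4 -15 9 -24
2 4 -28 -4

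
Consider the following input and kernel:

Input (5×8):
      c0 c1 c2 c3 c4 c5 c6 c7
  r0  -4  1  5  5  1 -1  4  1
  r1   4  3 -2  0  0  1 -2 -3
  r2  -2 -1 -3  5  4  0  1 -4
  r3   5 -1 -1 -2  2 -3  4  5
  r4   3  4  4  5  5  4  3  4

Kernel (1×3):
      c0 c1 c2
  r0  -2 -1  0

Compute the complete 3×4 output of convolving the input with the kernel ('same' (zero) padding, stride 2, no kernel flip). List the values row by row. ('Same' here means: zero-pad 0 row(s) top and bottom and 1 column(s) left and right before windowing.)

Output[0,0]: The receptive field on the zero-padded input at this output position is [0 -4 1]. Elementwise product with the kernel and sum: 0·-2 + -4·-1.

4 -7 -11 -2
2 5 -14 -1
-3 -12 -15 -11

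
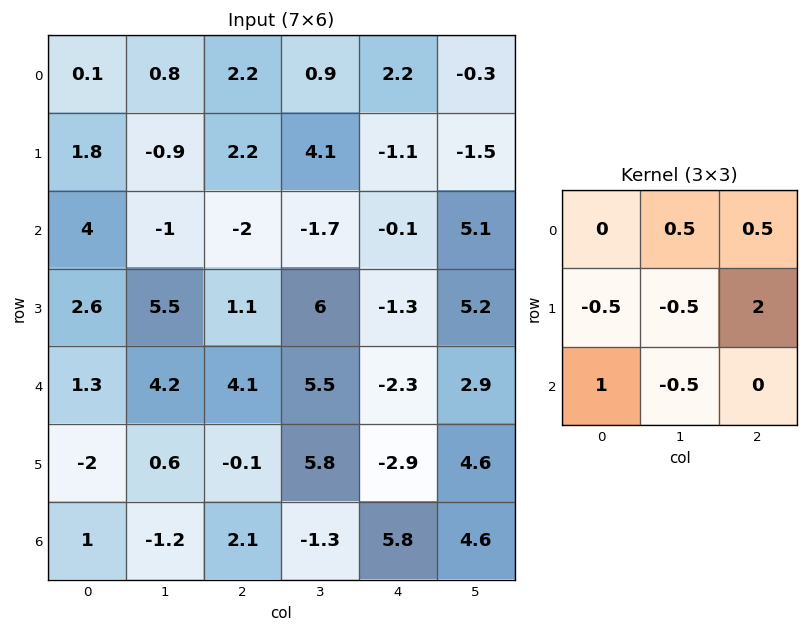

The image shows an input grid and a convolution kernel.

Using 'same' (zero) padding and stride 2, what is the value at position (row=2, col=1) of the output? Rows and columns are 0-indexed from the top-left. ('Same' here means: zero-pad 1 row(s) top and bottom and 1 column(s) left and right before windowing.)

The receptive field on the zero-padded input at this output position is [5.5 1.1 6 / 4.2 4.1 5.5 / 0.6 -0.1 5.8]. Elementwise product with the kernel and sum: 1.1·0.5 + 6·0.5 + 4.2·-0.5 + 4.1·-0.5 + 5.5·2 + 0.6·1 + -0.1·-0.5.

11.05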